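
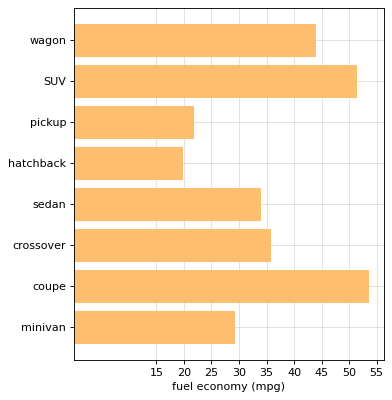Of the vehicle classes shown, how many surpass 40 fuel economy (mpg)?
Above 40: wagon, SUV, coupe.

3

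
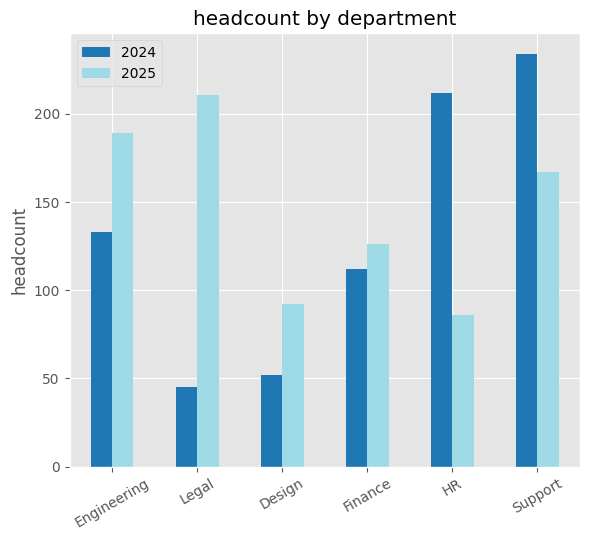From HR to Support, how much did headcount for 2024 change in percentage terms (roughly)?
HR ≈ 220, Support ≈ 240; (240 − 220) / 220 ≈ +9.1%.

≈ +9.1%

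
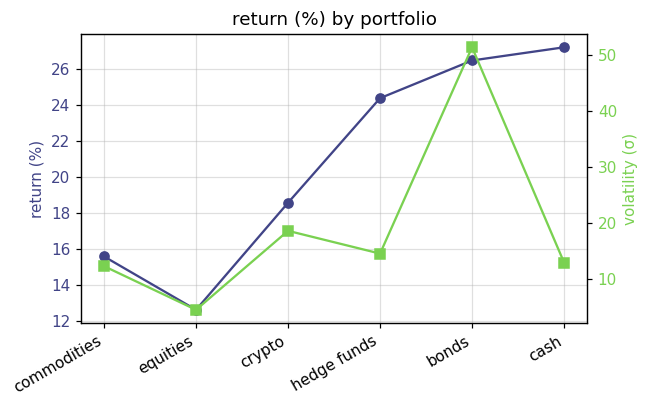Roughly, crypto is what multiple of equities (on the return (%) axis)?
crypto ≈ 18, equities ≈ 12; 18/12 ≈ 1.5.

≈ 1.5×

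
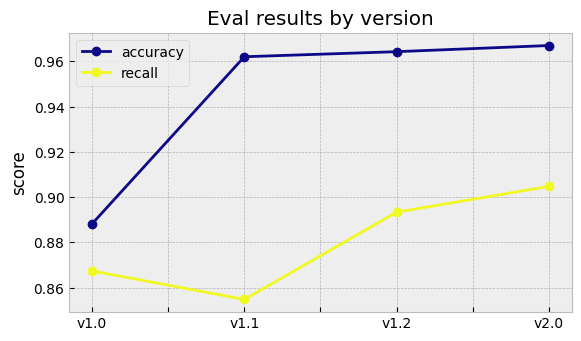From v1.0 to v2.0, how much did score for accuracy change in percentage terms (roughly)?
≈ +9%

v1.0 ≈ 0.89, v2.0 ≈ 0.97; (0.97 − 0.89) / 0.89 ≈ +9%.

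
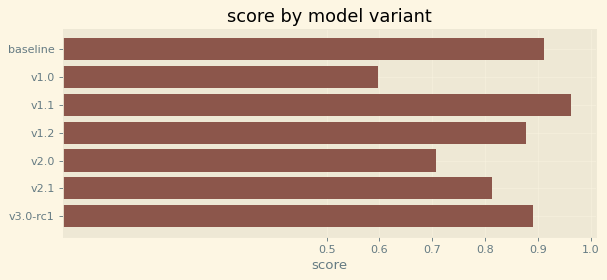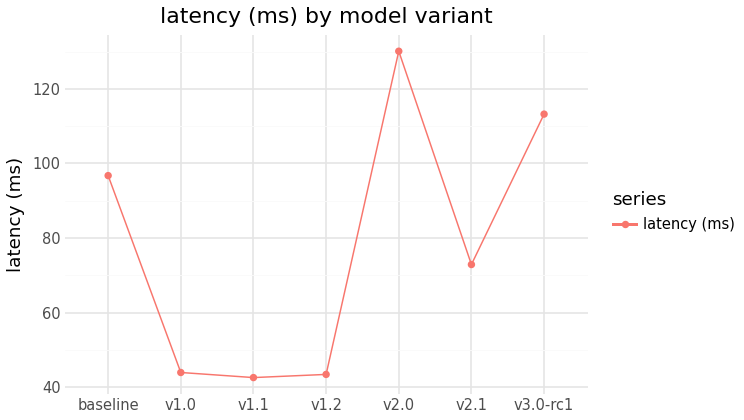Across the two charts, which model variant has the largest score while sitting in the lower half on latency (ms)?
Chart 2 median latency (ms) ≈ 80; below-median model variants: v1.0, v1.1, v1.2. Among those, v1.1 has the highest score (≈ 1).

v1.1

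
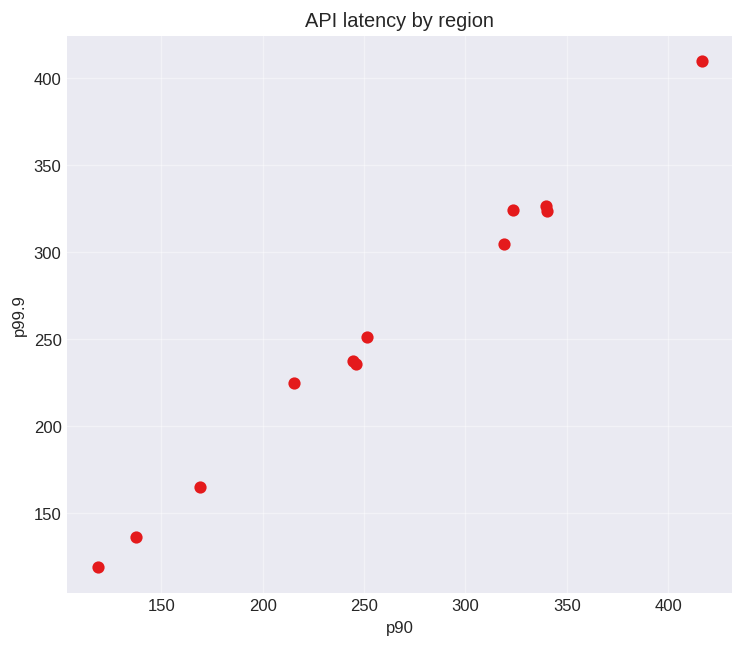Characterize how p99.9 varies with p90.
Points are positively correlated; strong (|r| ≈ 1.0).

positive, strong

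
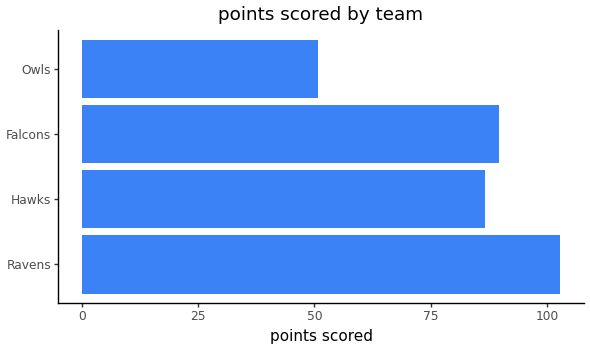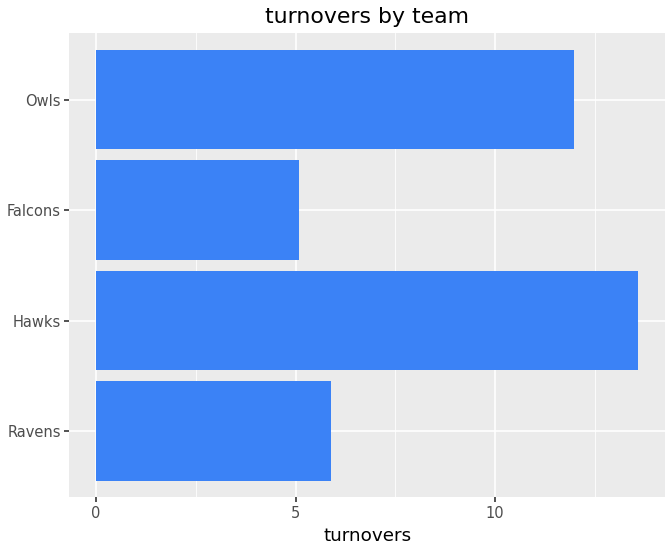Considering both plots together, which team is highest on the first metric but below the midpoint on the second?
Chart 2 median turnovers ≈ 8; below-median teams: Ravens, Falcons. Among those, Ravens has the highest points scored (≈ 100).

Ravens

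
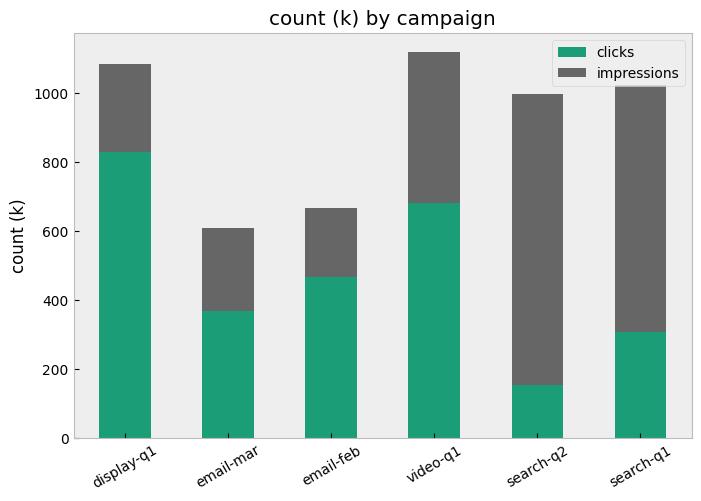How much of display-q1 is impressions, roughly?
impressions top ≈ 1100, bottom ≈ 800; segment ≈ 300.

≈ 300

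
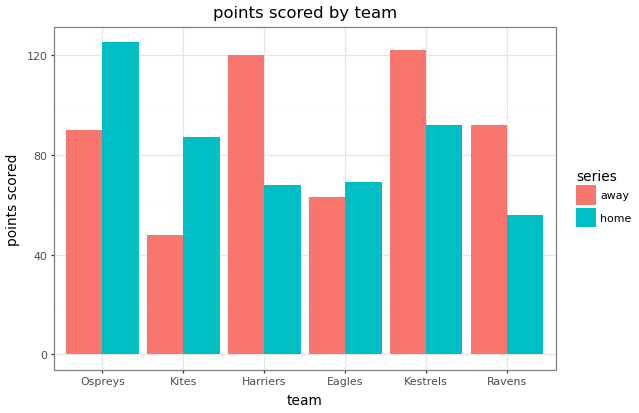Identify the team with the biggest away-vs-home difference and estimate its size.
Harriers, ≈ 60

Harriers: away ≈ 120, home ≈ 60 → gap ≈ 60. Next-largest (Kites) is only ≈ 40.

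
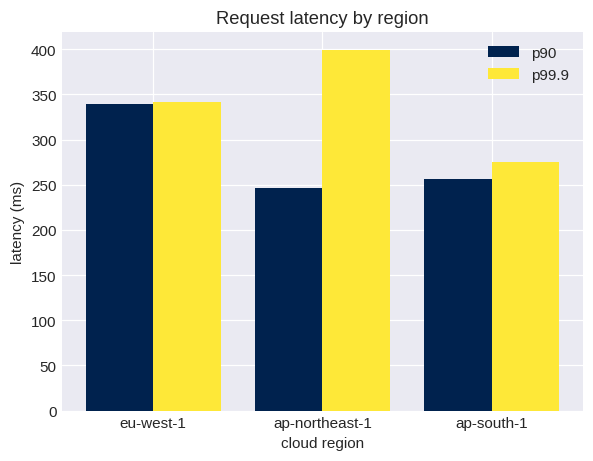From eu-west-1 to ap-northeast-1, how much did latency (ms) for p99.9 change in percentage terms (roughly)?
eu-west-1 ≈ 350, ap-northeast-1 ≈ 400; (400 − 350) / 350 ≈ +14.3%.

≈ +14.3%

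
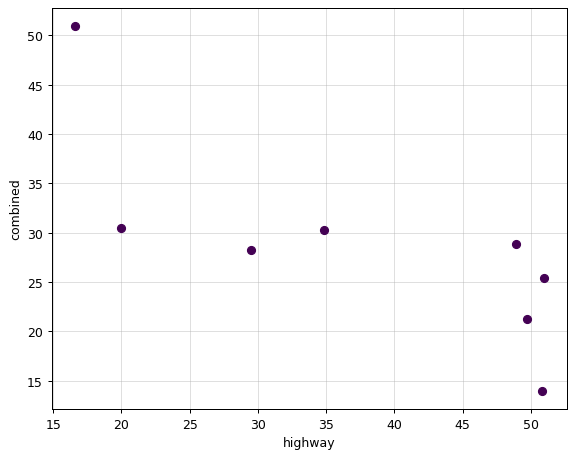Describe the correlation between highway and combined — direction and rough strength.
negative, strong

Points are negatively correlated; strong (|r| ≈ 0.8).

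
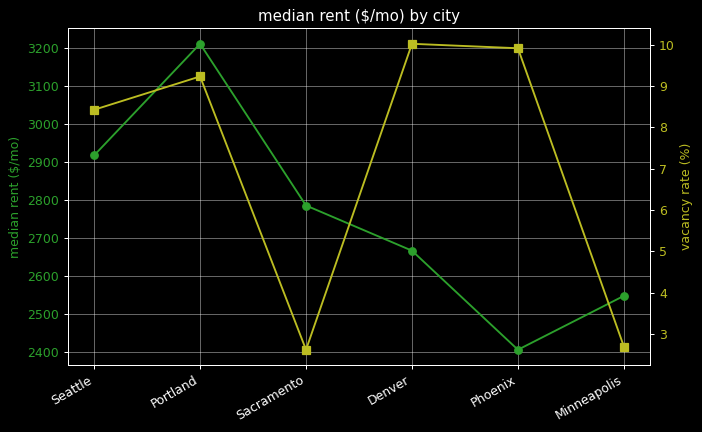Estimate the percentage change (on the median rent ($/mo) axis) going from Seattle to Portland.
≈ +10.3%

Seattle ≈ 2900, Portland ≈ 3200; (3200 − 2900) / 2900 ≈ +10.3%.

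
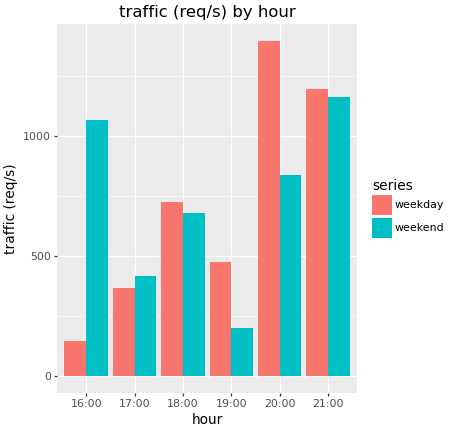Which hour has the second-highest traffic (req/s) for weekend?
Top 3 for weekend: 21:00 ≈ 1200, 16:00 ≈ 1000, 20:00 ≈ 800.

16:00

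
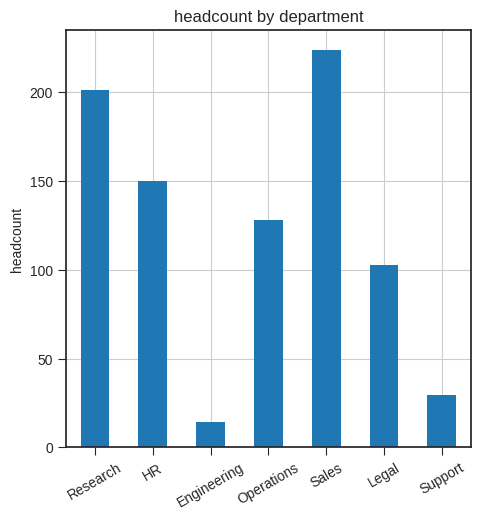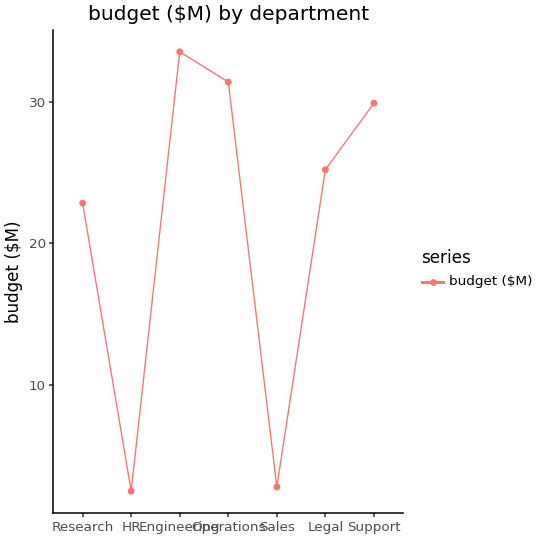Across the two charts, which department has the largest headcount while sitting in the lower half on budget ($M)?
Sales

Chart 2 median budget ($M) ≈ 25; below-median departments: Research, HR, Sales. Among those, Sales has the highest headcount (≈ 225).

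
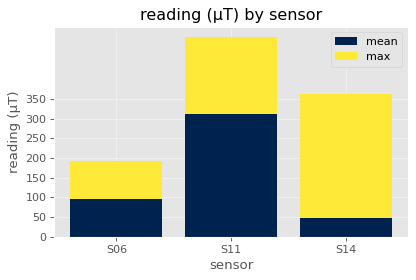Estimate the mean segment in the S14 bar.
≈ 50

mean top ≈ 50, bottom ≈ 0; segment ≈ 50.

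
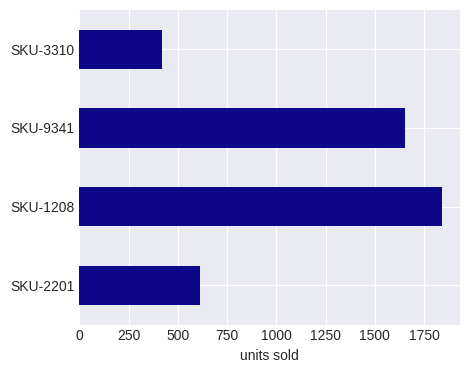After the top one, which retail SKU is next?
SKU-9341

Top 3: SKU-1208 ≈ 1800, SKU-9341 ≈ 1600, SKU-2201 ≈ 600.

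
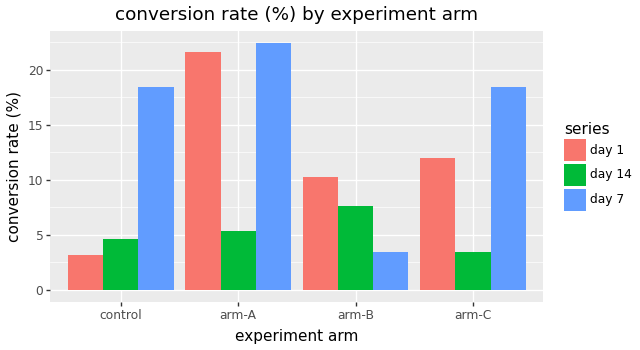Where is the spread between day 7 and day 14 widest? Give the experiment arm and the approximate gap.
arm-A: day 7 ≈ 22, day 14 ≈ 6 → gap ≈ 16. Next-largest (arm-C) is only ≈ 14.

arm-A, ≈ 16 %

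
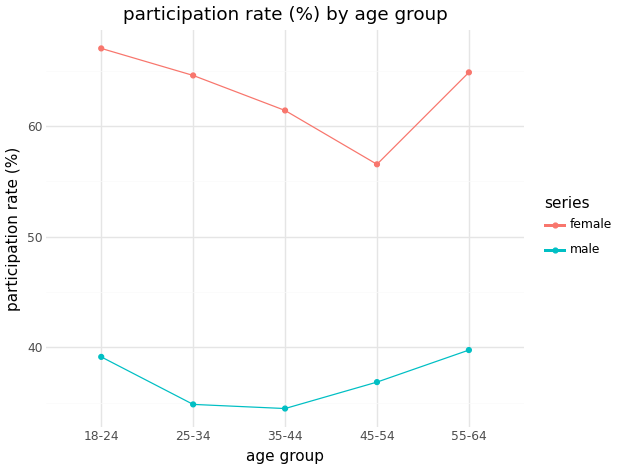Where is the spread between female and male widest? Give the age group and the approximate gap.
25-34: female ≈ 65, male ≈ 35 → gap ≈ 30. Next-largest (18-24) is only ≈ 25.

25-34, ≈ 30 %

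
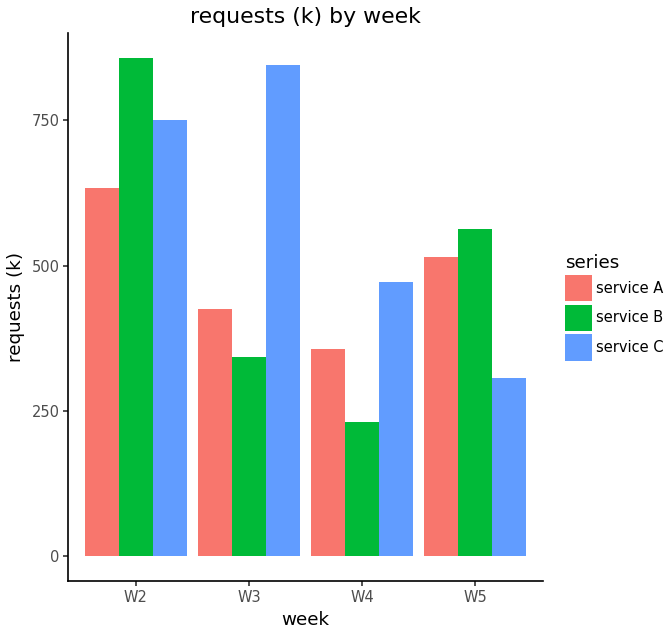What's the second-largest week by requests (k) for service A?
Top 3 for service A: W2 ≈ 600, W5 ≈ 500, W3 ≈ 400.

W5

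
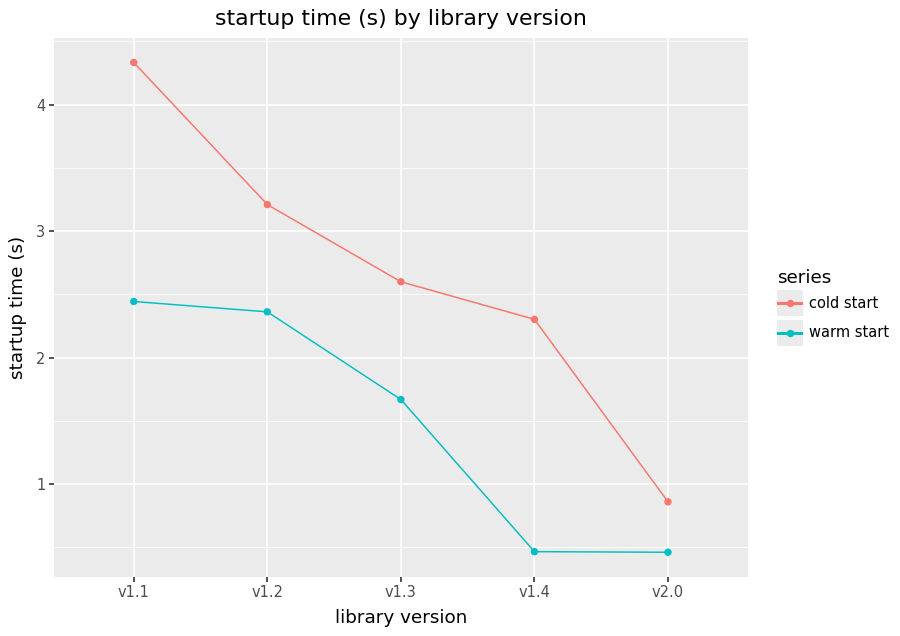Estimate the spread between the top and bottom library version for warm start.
Max v1.1 ≈ 2.5, min v2.0 ≈ 0.5; range ≈ 2.0.

≈ 2.0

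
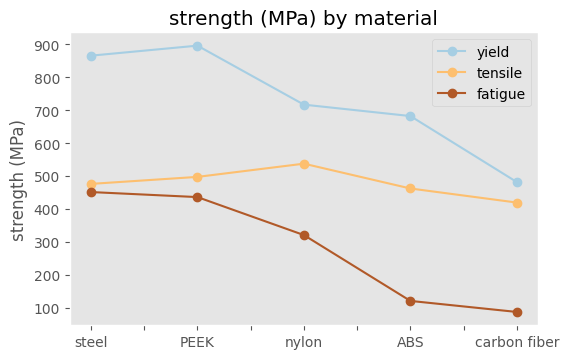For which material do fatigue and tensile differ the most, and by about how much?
ABS: fatigue ≈ 100, tensile ≈ 500 → gap ≈ 400. Next-largest (carbon fiber) is only ≈ 300.

ABS, ≈ 400 MPa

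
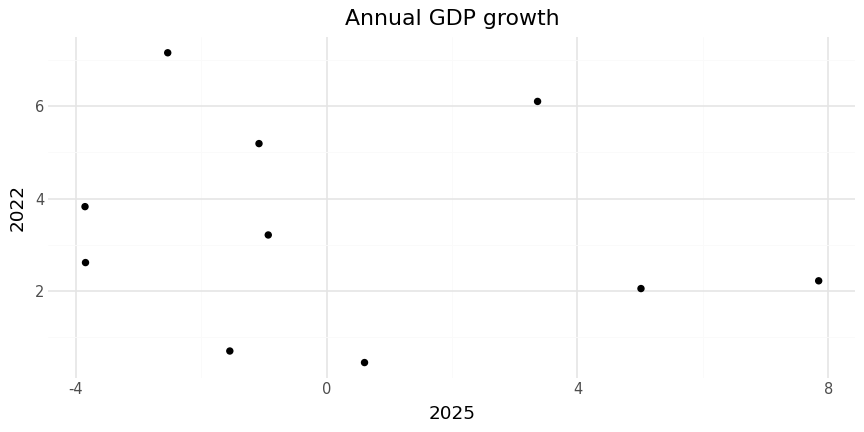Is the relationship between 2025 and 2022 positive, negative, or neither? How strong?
Points are roughly uncorrelated; weak (|r| ≈ 0.2).

no clear correlation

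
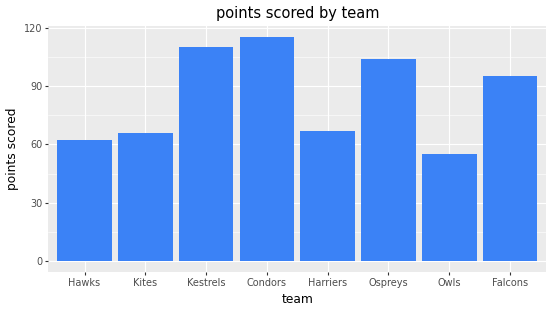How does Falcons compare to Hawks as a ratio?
Falcons ≈ 100, Hawks ≈ 60; 100/60 ≈ 1.67.

≈ 1.67×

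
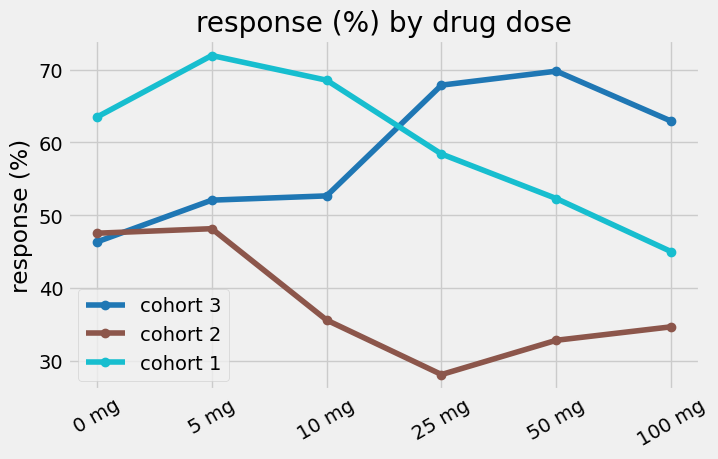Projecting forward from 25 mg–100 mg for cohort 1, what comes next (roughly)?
Last three: 60, 50, 45 → slope ≈ -7.5/step → next ≈ 37.5.

≈ 37.5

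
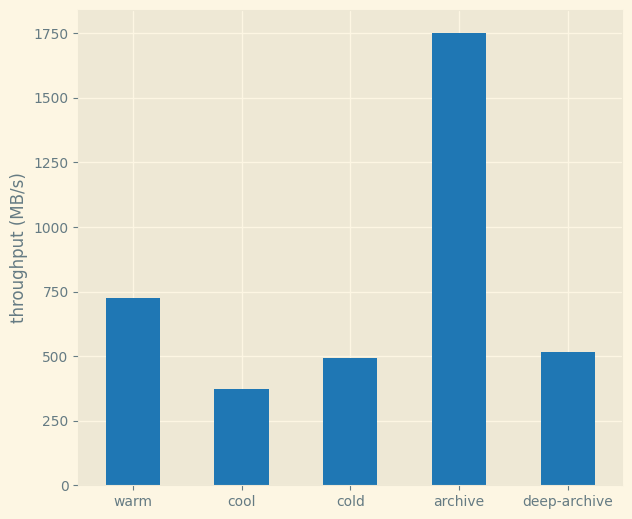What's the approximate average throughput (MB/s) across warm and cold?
≈ 600

(800 + 400) / 2 ≈ 600.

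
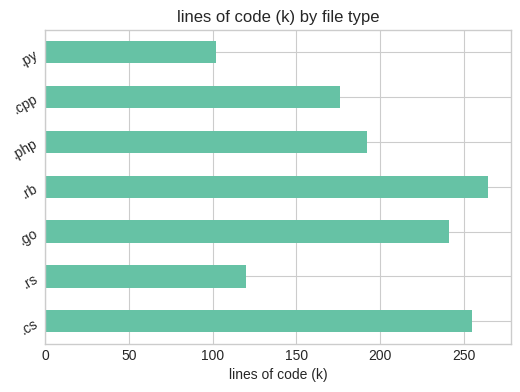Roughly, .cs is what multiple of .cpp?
.cs ≈ 250, .cpp ≈ 175; 250/175 ≈ 1.43.

≈ 1.43×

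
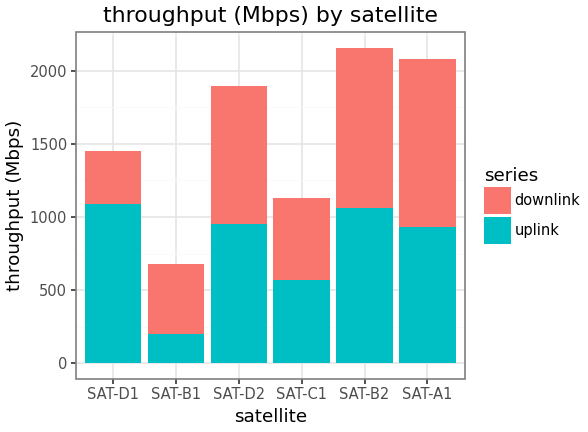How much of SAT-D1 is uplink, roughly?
uplink top ≈ 1000, bottom ≈ 0; segment ≈ 1000.

≈ 1000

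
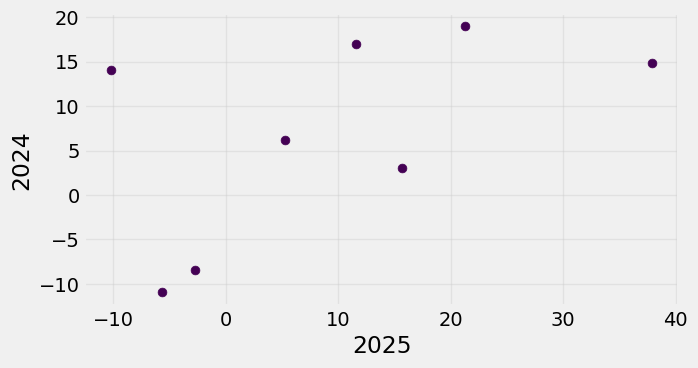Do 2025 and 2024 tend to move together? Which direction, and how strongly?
positive, moderate

Points are positively correlated; moderate (|r| ≈ 0.5).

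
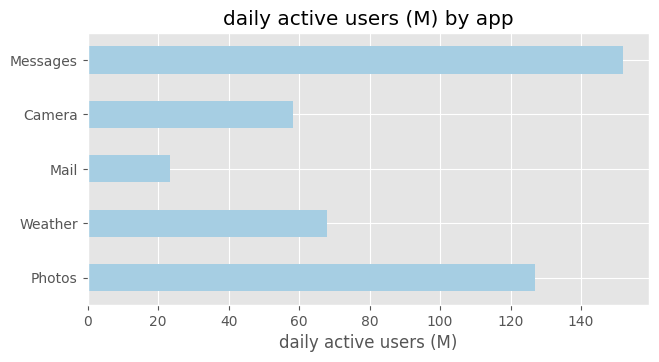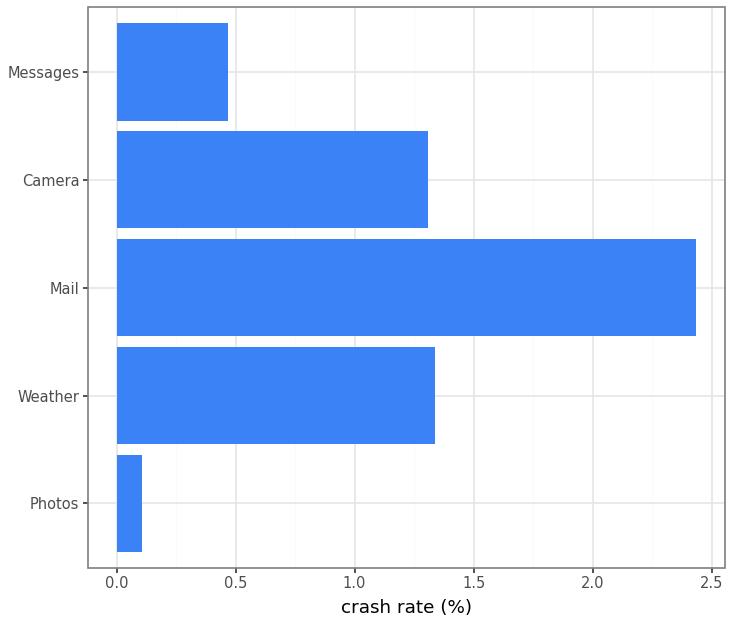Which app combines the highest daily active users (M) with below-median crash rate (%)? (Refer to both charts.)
Messages

Chart 2 median crash rate (%) ≈ 1.5; below-median apps: Photos, Messages. Among those, Messages has the highest daily active users (M) (≈ 160).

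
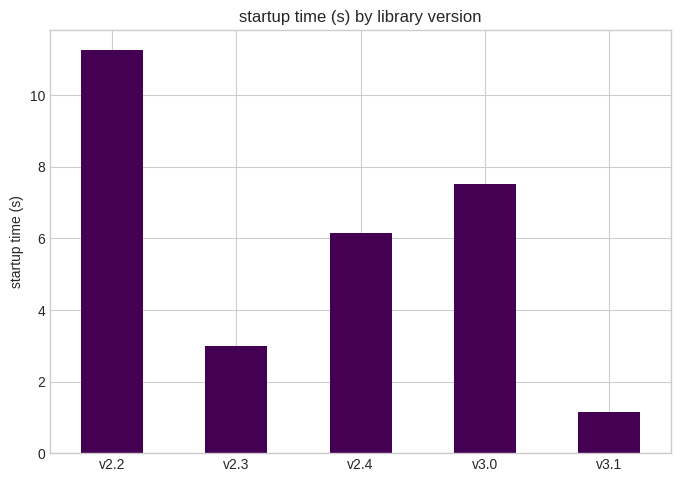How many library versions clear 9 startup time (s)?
Above 9: v2.2.

1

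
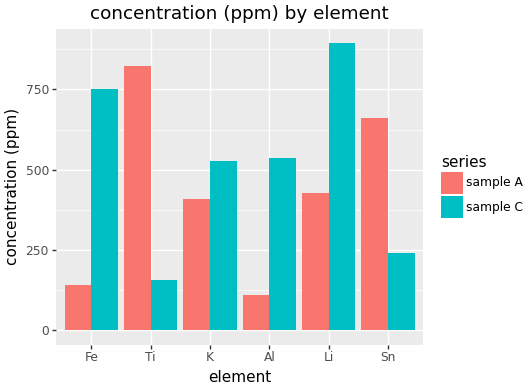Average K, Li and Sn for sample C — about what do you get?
≈ 533

(500 + 900 + 200) / 3 ≈ 533.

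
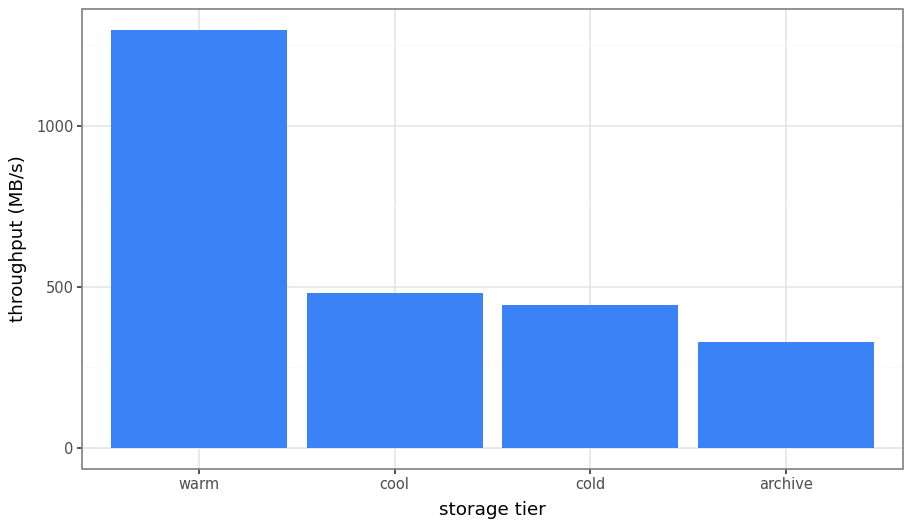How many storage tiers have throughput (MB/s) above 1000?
1

Above 1000: warm.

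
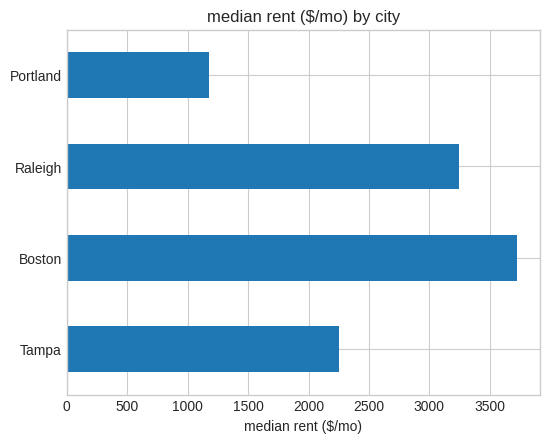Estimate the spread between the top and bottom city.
≈ 2500

Max Boston ≈ 3500, min Portland ≈ 1000; range ≈ 2500.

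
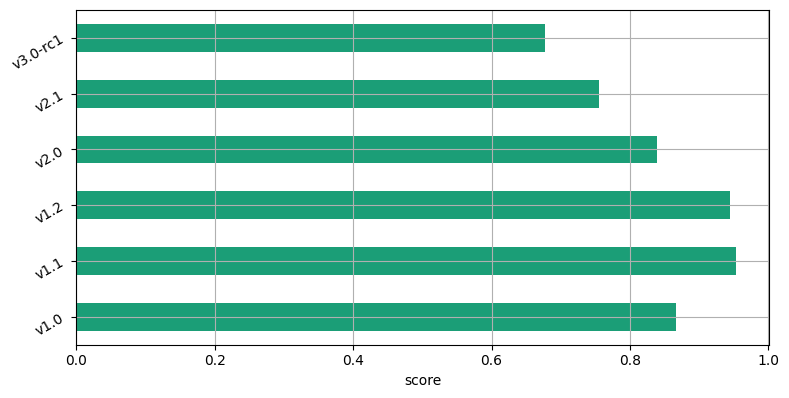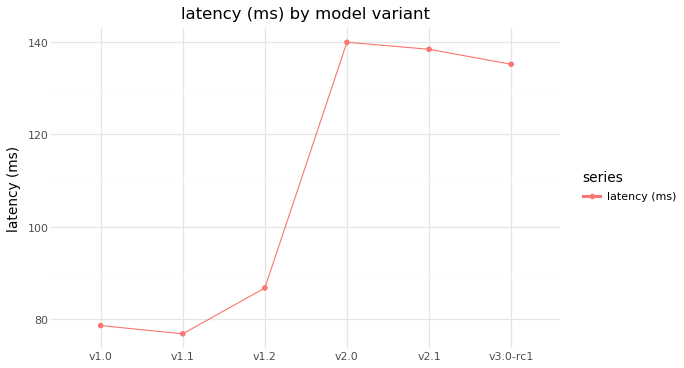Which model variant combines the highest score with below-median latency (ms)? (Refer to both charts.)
v1.1

Chart 2 median latency (ms) ≈ 120; below-median model variants: v1.0, v1.1, v1.2. Among those, v1.1 has the highest score (≈ 1).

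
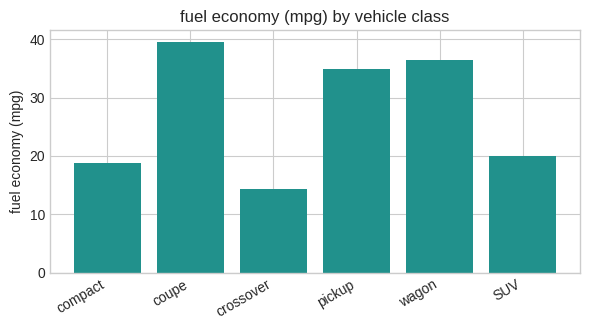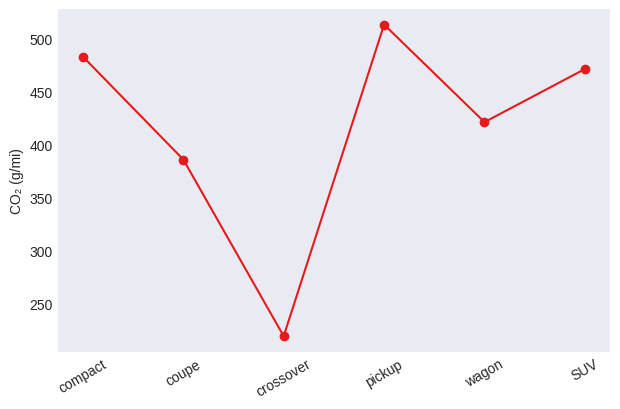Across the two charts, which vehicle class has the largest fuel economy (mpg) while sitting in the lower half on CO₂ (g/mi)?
Chart 2 median CO₂ (g/mi) ≈ 450; below-median vehicle classes: coupe, crossover, wagon. Among those, coupe has the highest fuel economy (mpg) (≈ 40).

coupe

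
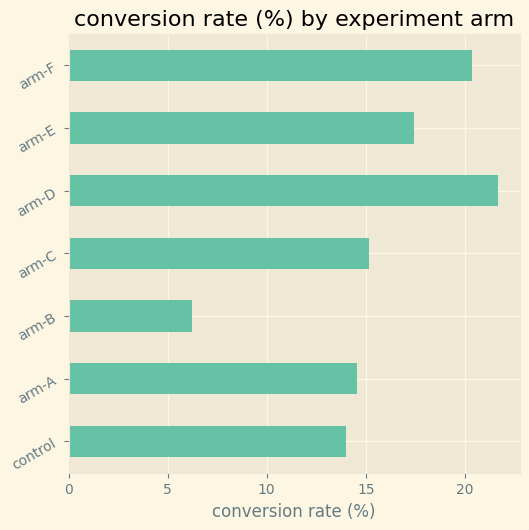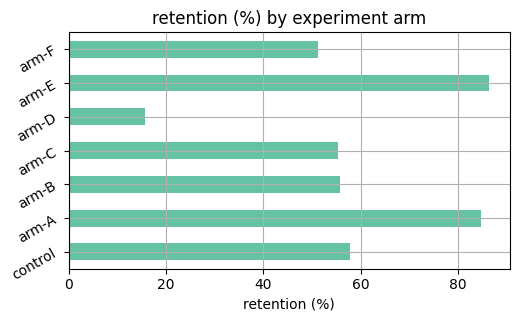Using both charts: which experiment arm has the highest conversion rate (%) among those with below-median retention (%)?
Chart 2 median retention (%) ≈ 60; below-median experiment arms: arm-C, arm-D, arm-F. Among those, arm-D has the highest conversion rate (%) (≈ 22).

arm-D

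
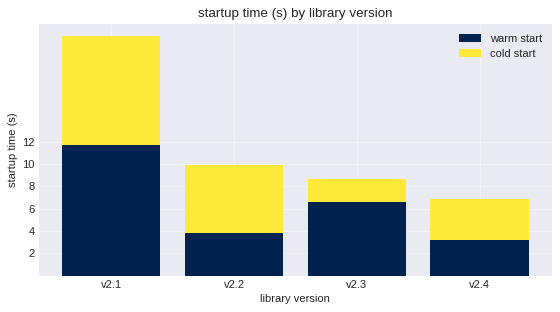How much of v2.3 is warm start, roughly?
warm start top ≈ 6, bottom ≈ 0; segment ≈ 6.

≈ 6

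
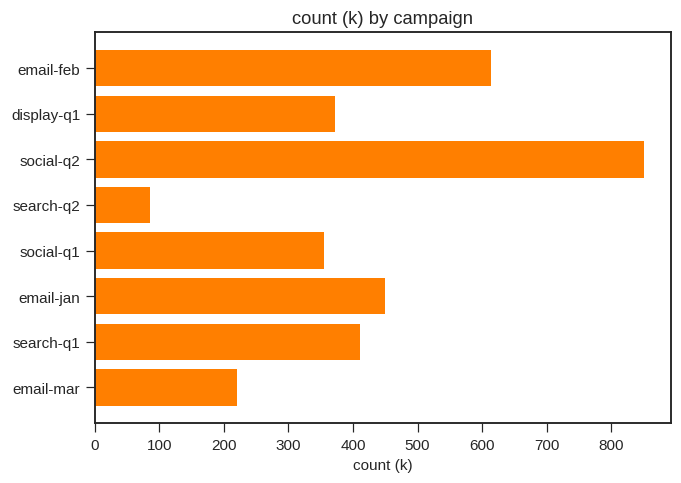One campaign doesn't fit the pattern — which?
social-q2

social-q2 ≈ 800; the rest sit between ≈ 100 and ≈ 600.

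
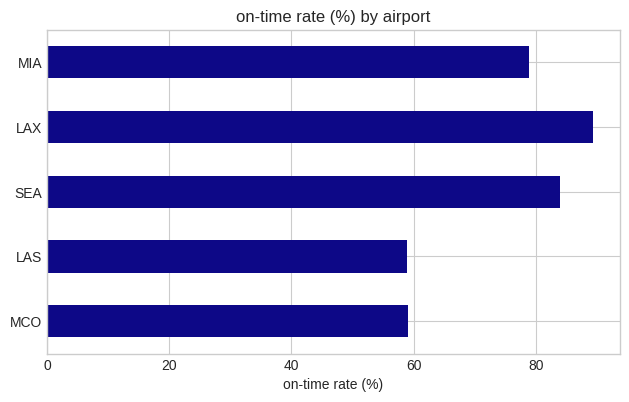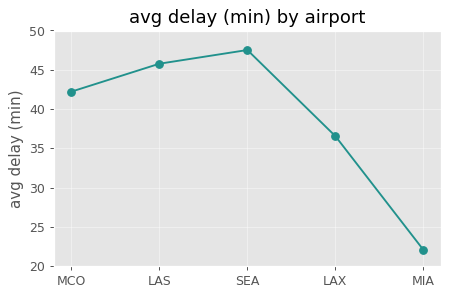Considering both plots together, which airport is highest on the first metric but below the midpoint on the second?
Chart 2 median avg delay (min) ≈ 40; below-median airports: LAX, MIA. Among those, LAX has the highest on-time rate (%) (≈ 90).

LAX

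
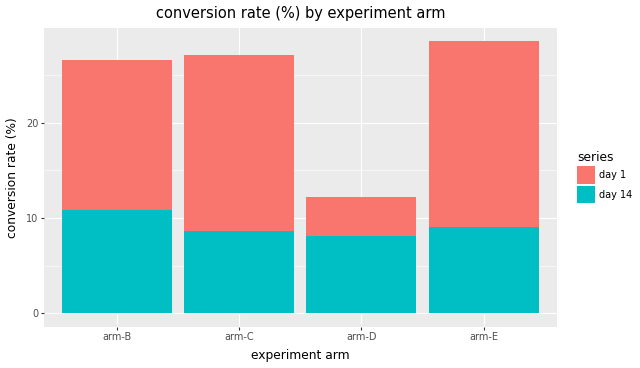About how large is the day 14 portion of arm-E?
≈ 10

day 14 top ≈ 10, bottom ≈ 0; segment ≈ 10.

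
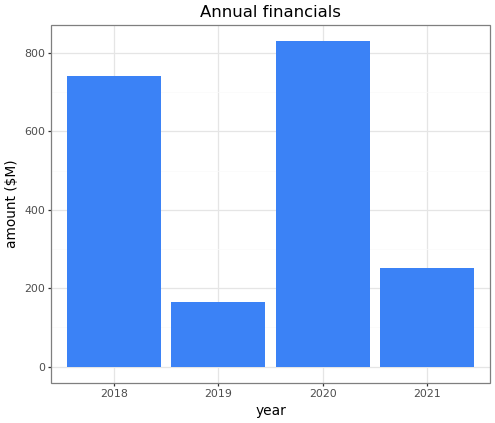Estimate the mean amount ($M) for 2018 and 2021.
≈ 500

(700 + 300) / 2 ≈ 500.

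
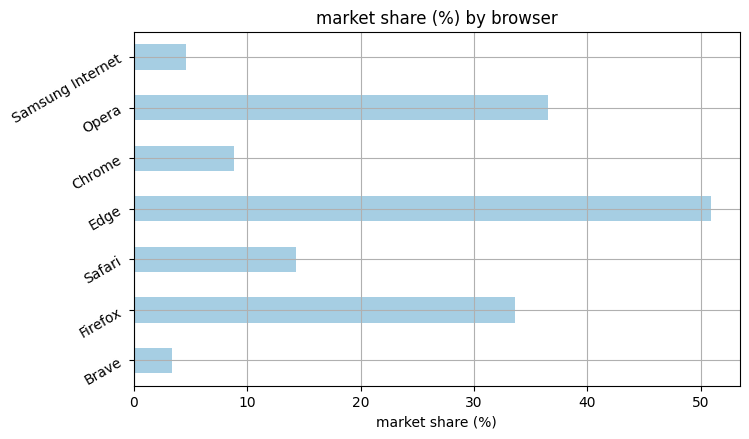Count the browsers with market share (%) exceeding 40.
1

Above 40: Edge.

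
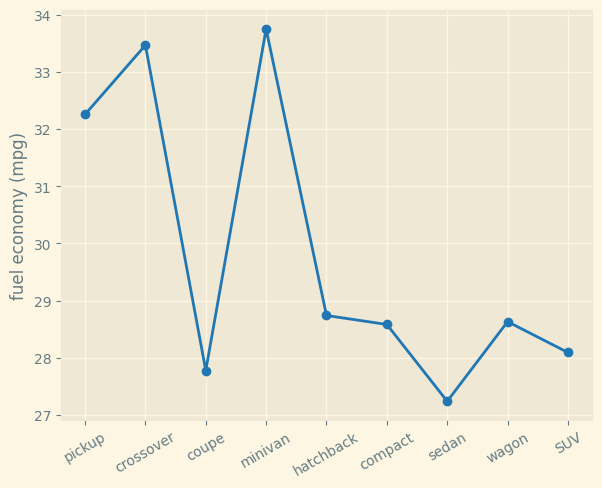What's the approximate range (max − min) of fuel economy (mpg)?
Max minivan ≈ 34, min sedan ≈ 27; range ≈ 7.

≈ 7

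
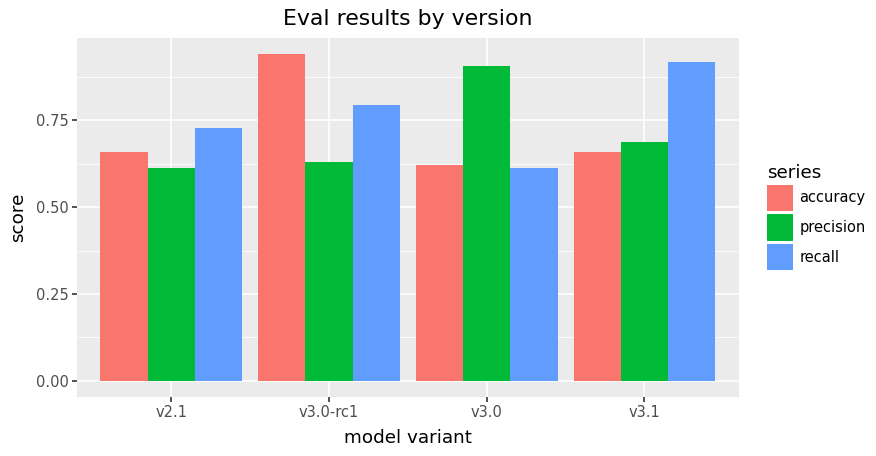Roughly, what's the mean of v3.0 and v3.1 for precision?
(0.9 + 0.7) / 2 ≈ 0.8.

≈ 0.8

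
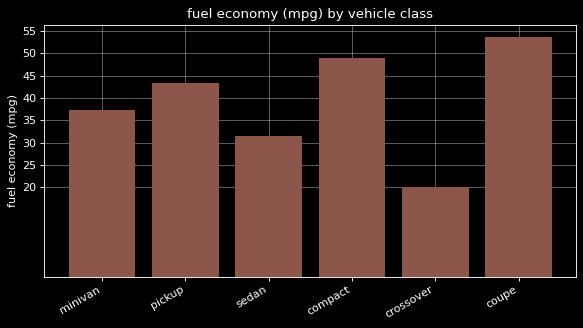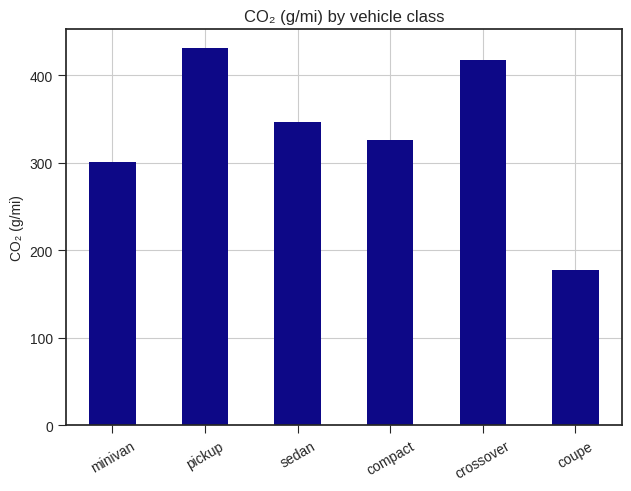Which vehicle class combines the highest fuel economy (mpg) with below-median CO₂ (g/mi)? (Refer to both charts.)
coupe

Chart 2 median CO₂ (g/mi) ≈ 350; below-median vehicle classes: minivan, compact, coupe. Among those, coupe has the highest fuel economy (mpg) (≈ 55).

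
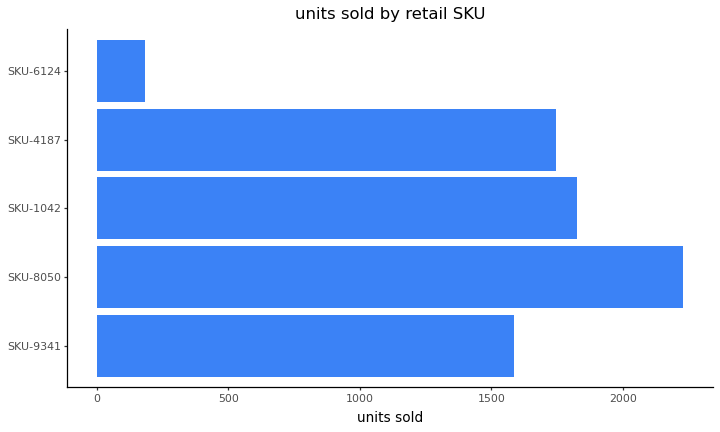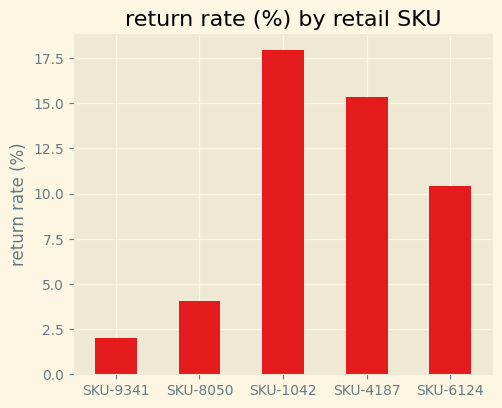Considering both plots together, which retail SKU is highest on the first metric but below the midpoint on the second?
SKU-8050

Chart 2 median return rate (%) ≈ 10; below-median retail SKUs: SKU-9341, SKU-8050. Among those, SKU-8050 has the highest units sold (≈ 2000).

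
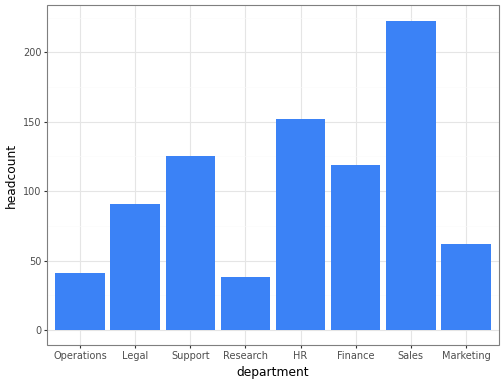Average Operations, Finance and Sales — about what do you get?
≈ 127

(40 + 120 + 220) / 3 ≈ 127.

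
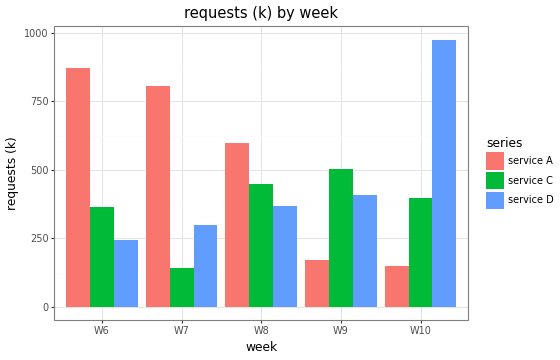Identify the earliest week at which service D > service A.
W8: service D ≈ 400 vs service A ≈ 600 (not yet); W9: service D ≈ 400 vs service A ≈ 200 (first crossover).

W9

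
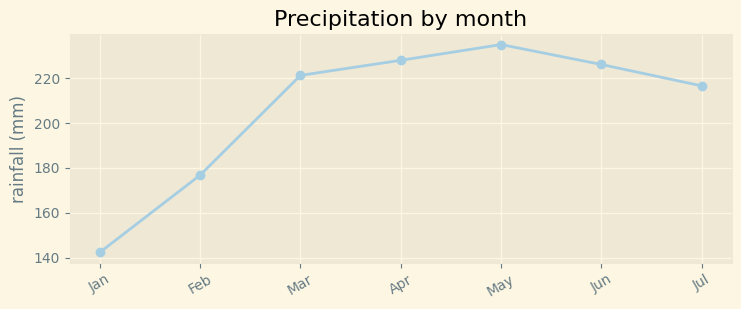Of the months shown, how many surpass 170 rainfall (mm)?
6

Above 170: Feb, Mar, Apr, May, Jun, Jul.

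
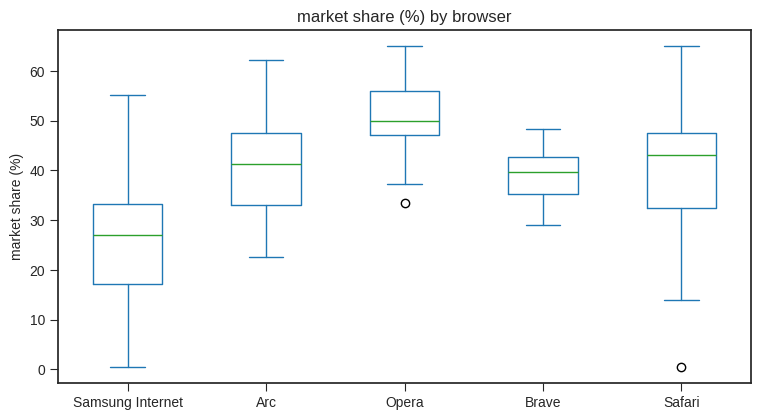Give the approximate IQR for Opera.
≈ 8

Q3 ≈ 56, Q1 ≈ 48; IQR ≈ 8.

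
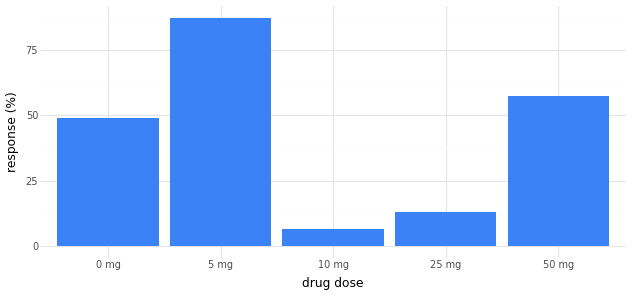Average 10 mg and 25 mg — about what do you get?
(10 + 10) / 2 ≈ 10.

≈ 10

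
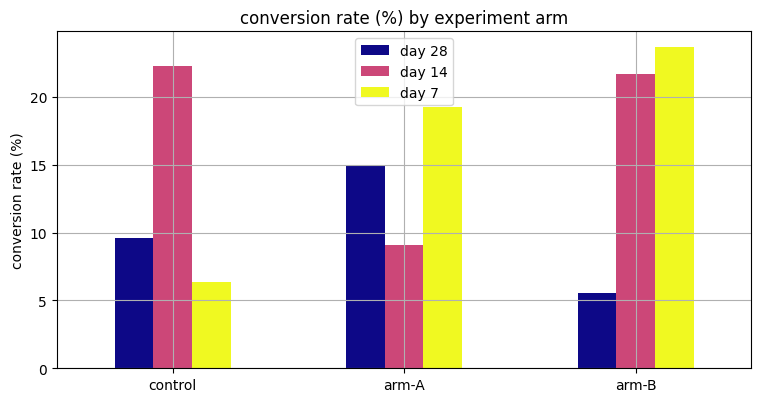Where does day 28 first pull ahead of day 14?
control: day 28 ≈ 10 vs day 14 ≈ 22 (not yet); arm-A: day 28 ≈ 14 vs day 14 ≈ 10 (first crossover).

arm-A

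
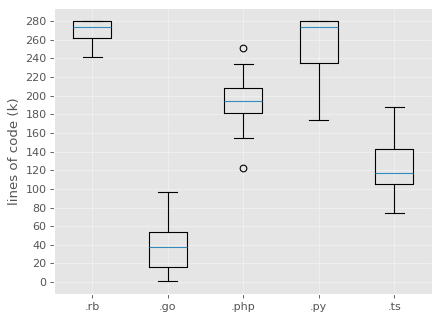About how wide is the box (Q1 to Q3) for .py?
≈ 40

Q3 ≈ 280, Q1 ≈ 240; IQR ≈ 40.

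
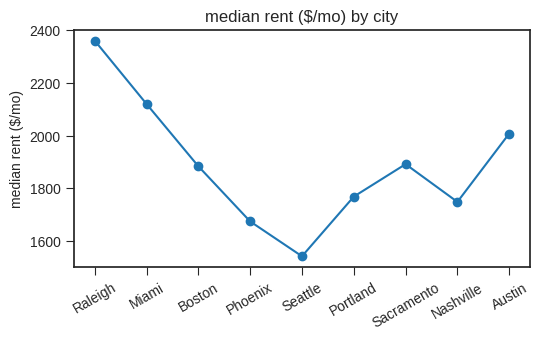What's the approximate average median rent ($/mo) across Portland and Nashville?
≈ 1750

(1800 + 1700) / 2 ≈ 1750.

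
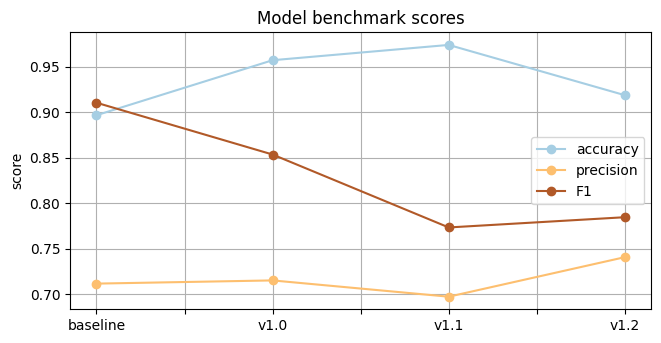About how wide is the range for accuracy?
Max v1.1 ≈ 0.95, min baseline ≈ 0.90; range ≈ 0.05.

≈ 0.05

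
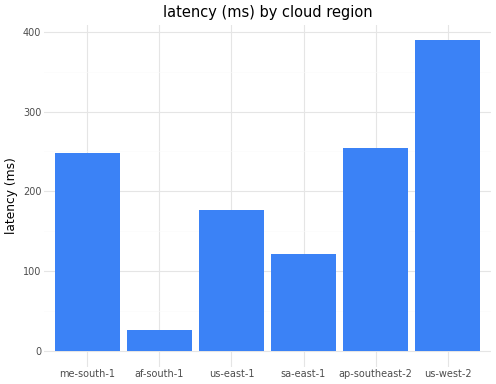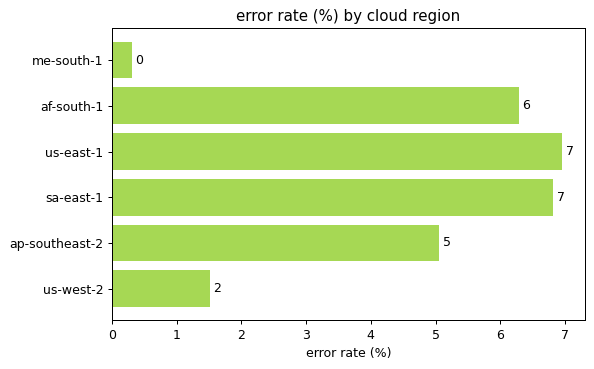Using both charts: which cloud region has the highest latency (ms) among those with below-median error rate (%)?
Chart 2 median error rate (%) ≈ 6; below-median cloud regions: me-south-1, ap-southeast-2, us-west-2. Among those, us-west-2 has the highest latency (ms) (≈ 400).

us-west-2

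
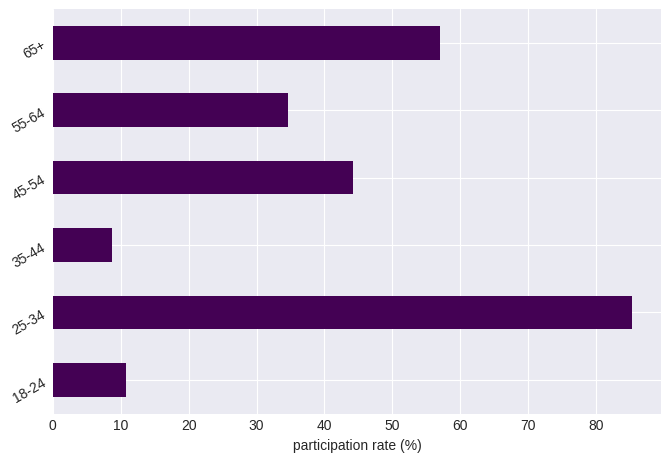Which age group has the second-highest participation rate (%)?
65+

Top 3: 25-34 ≈ 90, 65+ ≈ 60, 45-54 ≈ 40.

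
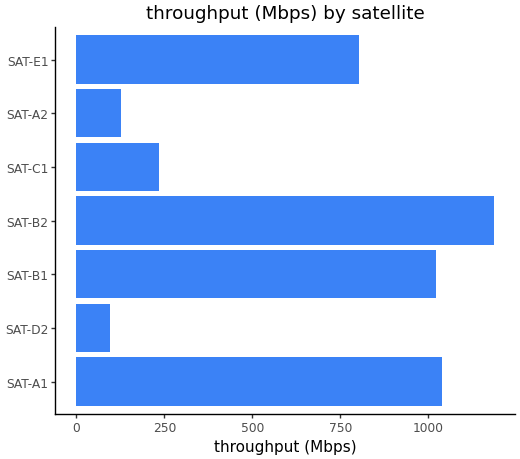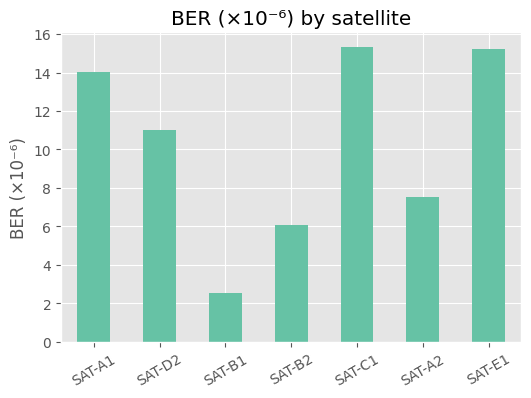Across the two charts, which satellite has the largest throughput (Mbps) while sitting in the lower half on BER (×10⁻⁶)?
Chart 2 median BER (×10⁻⁶) ≈ 10; below-median satellites: SAT-B1, SAT-B2, SAT-A2. Among those, SAT-B2 has the highest throughput (Mbps) (≈ 1200).

SAT-B2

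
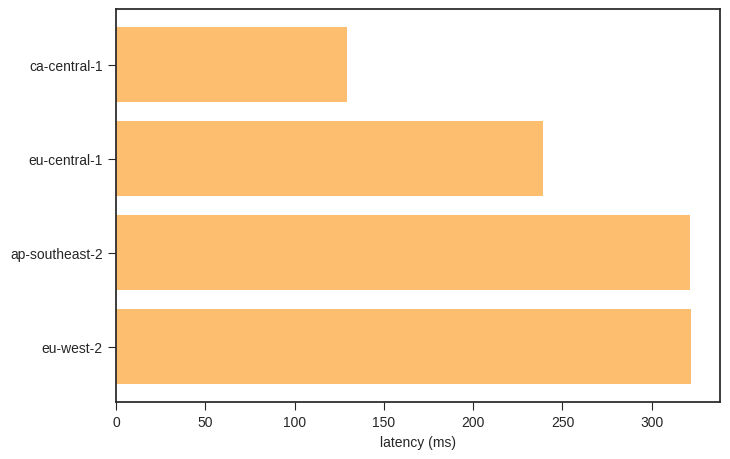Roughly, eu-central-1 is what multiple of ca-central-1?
≈ 1.67×

eu-central-1 ≈ 250, ca-central-1 ≈ 150; 250/150 ≈ 1.67.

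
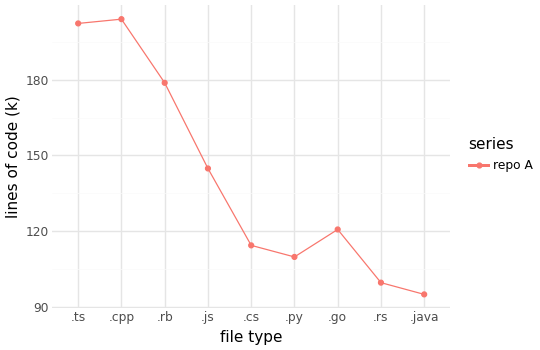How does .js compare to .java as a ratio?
≈ 1.56×

.js ≈ 140, .java ≈ 90; 140/90 ≈ 1.56.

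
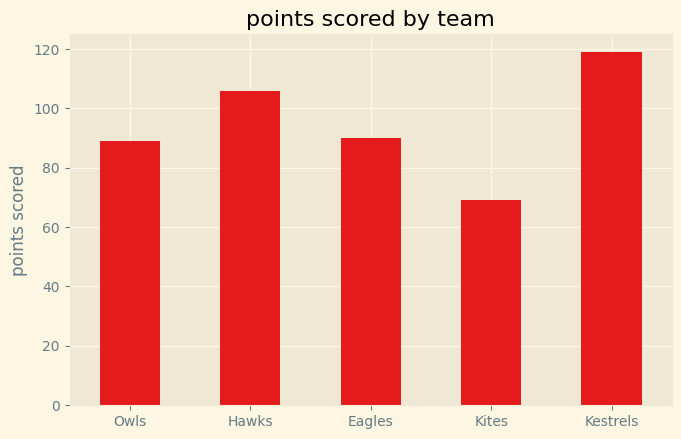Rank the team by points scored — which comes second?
Top 3: Kestrels ≈ 120, Hawks ≈ 110, Eagles ≈ 90.

Hawks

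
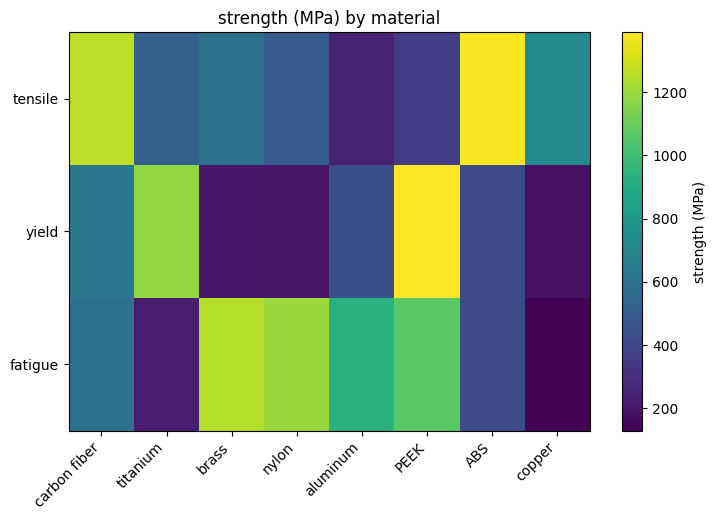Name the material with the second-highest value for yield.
titanium

Top 3 for yield: PEEK ≈ 1400, titanium ≈ 1200, carbon fiber ≈ 600.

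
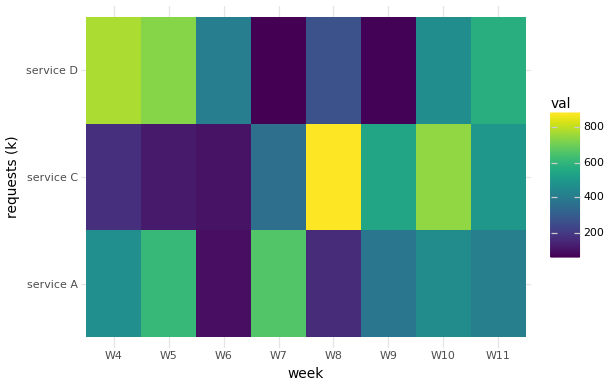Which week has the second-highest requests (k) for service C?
W10

Top 3 for service C: W8 ≈ 900, W10 ≈ 700, W9 ≈ 500.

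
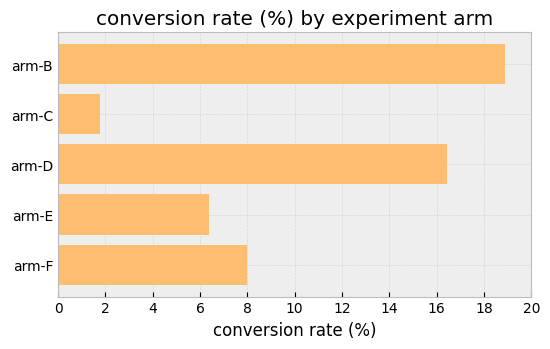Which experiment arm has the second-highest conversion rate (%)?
arm-D

Top 3: arm-B ≈ 18, arm-D ≈ 16, arm-F ≈ 8.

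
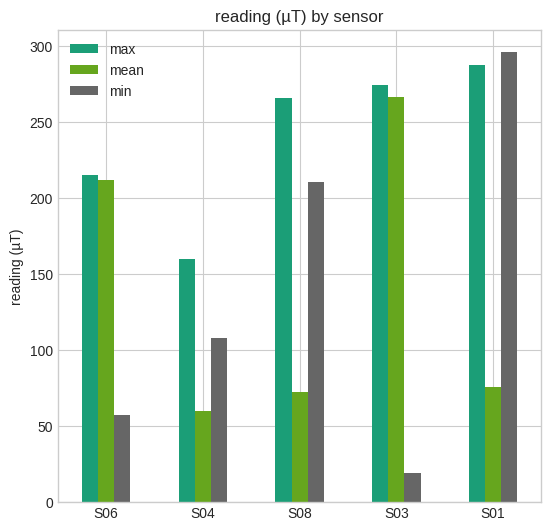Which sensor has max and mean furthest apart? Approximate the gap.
S01: max ≈ 300, mean ≈ 75 → gap ≈ 225. Next-largest (S08) is only ≈ 200.

S01, ≈ 225 µT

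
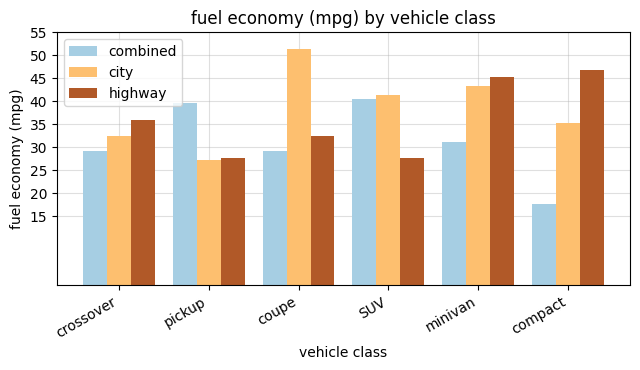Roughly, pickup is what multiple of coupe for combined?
pickup ≈ 40, coupe ≈ 30; 40/30 ≈ 1.33.

≈ 1.33×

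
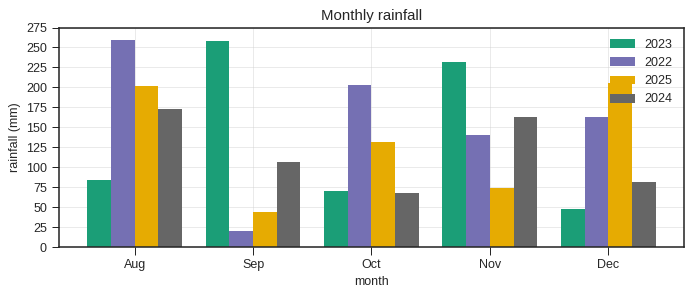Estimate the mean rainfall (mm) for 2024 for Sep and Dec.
(100 + 75) / 2 ≈ 88.

≈ 88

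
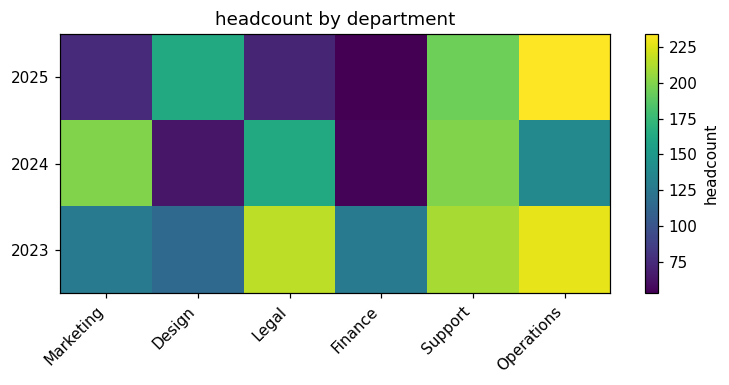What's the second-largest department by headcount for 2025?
Support

Top 3 for 2025: Operations ≈ 240, Support ≈ 200, Design ≈ 160.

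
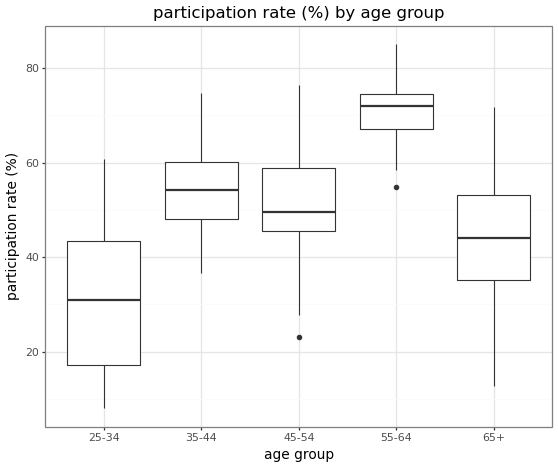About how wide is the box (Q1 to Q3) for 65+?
≈ 20

Q3 ≈ 55, Q1 ≈ 35; IQR ≈ 20.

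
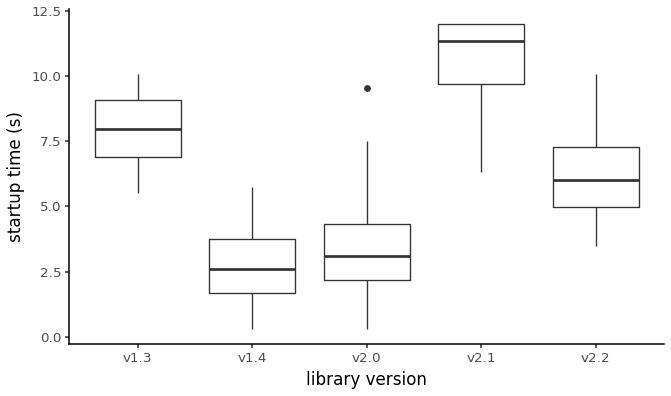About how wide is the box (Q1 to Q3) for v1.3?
Q3 ≈ 9, Q1 ≈ 7; IQR ≈ 2.

≈ 2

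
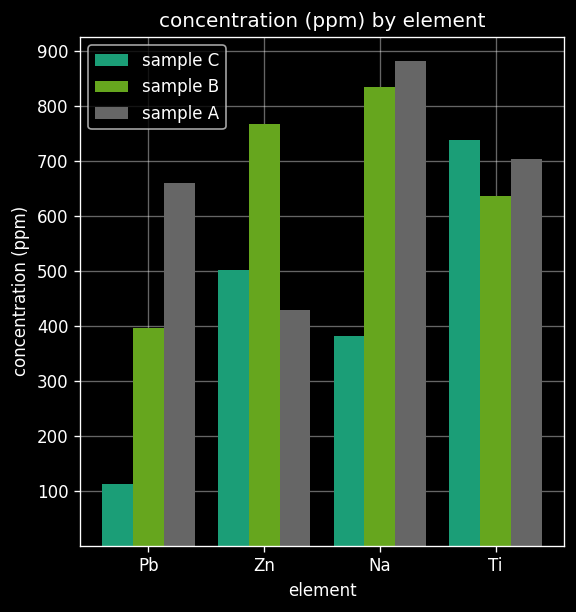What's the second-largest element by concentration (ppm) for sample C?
Zn

Top 3 for sample C: Ti ≈ 700, Zn ≈ 500, Na ≈ 400.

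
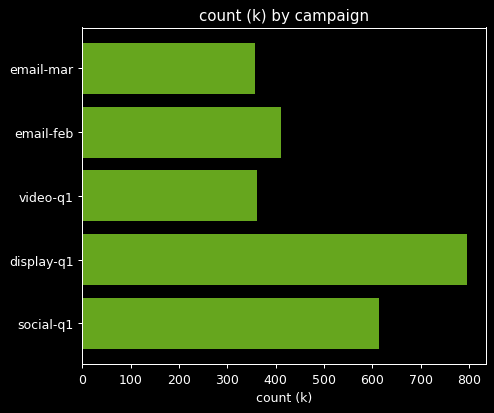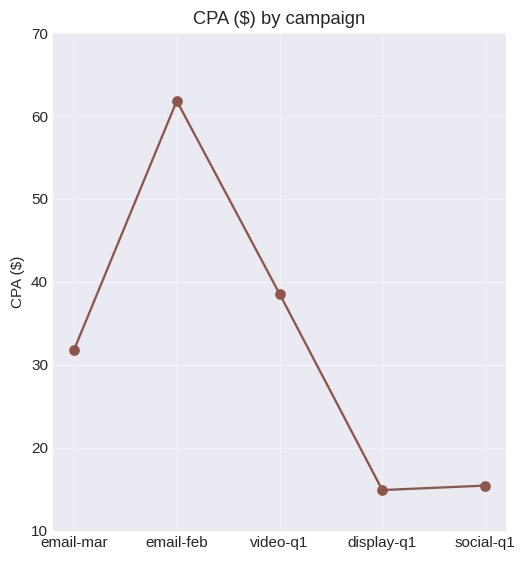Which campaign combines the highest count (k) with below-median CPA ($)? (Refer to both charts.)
Chart 2 median CPA ($) ≈ 30; below-median campaigns: display-q1, social-q1. Among those, display-q1 has the highest count (k) (≈ 800).

display-q1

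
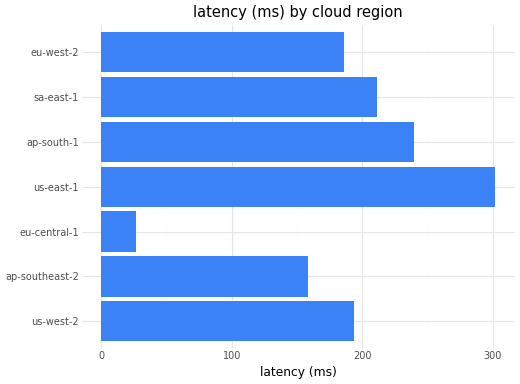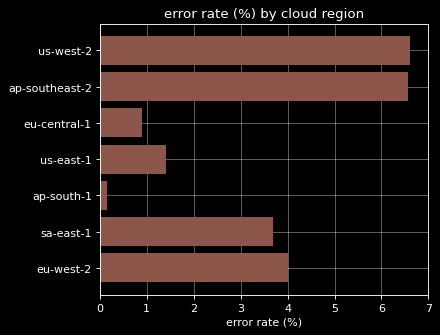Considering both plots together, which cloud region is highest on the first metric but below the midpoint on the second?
us-east-1

Chart 2 median error rate (%) ≈ 4; below-median cloud regions: eu-central-1, us-east-1, ap-south-1. Among those, us-east-1 has the highest latency (ms) (≈ 300).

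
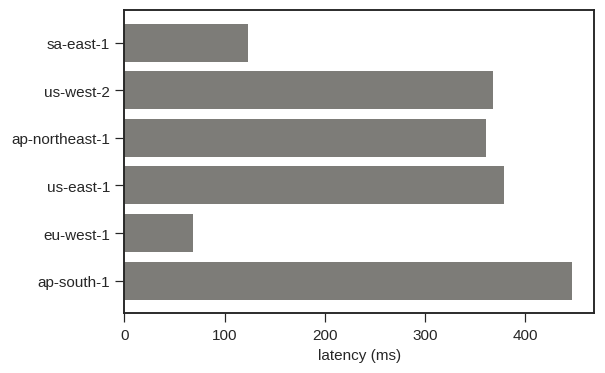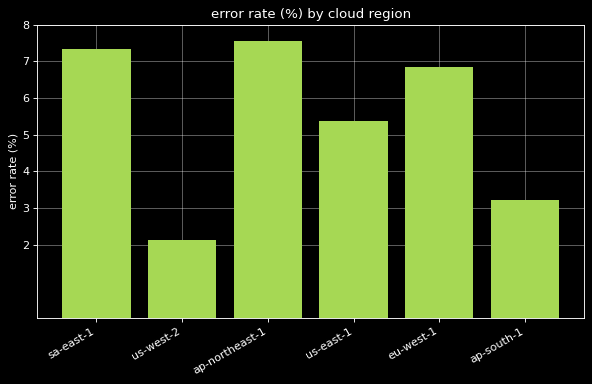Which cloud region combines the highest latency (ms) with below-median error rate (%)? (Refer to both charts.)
Chart 2 median error rate (%) ≈ 6; below-median cloud regions: us-west-2, us-east-1, ap-south-1. Among those, ap-south-1 has the highest latency (ms) (≈ 450).

ap-south-1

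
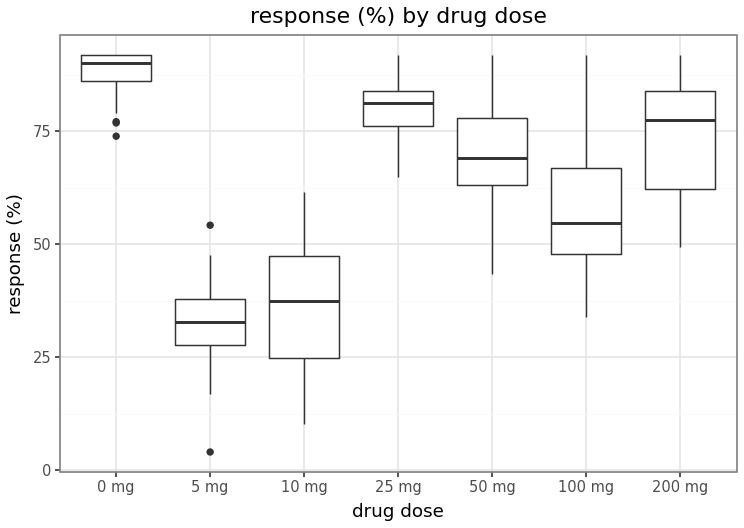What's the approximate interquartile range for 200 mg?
Q3 ≈ 85, Q1 ≈ 60; IQR ≈ 25.

≈ 25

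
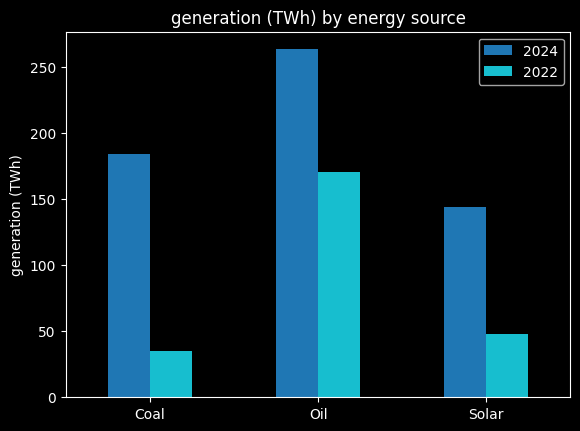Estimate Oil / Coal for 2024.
Oil ≈ 275, Coal ≈ 175; 275/175 ≈ 1.57.

≈ 1.57×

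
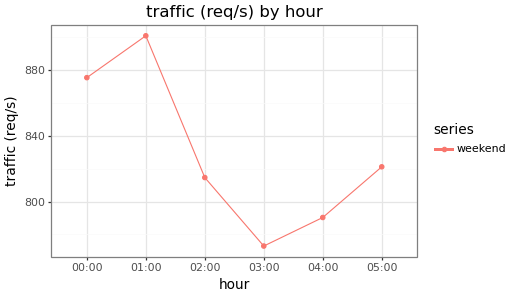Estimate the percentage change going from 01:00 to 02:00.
01:00 ≈ 900, 02:00 ≈ 820; (820 − 900) / 900 ≈ -8.9%.

≈ -8.9%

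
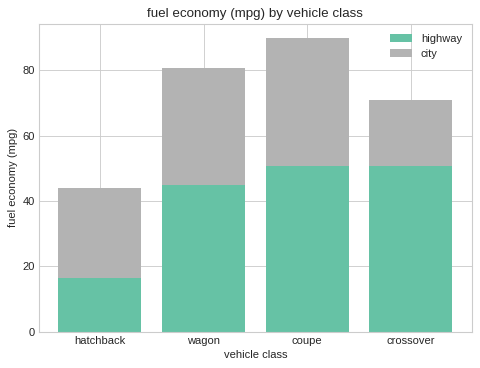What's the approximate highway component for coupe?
≈ 50

highway top ≈ 50, bottom ≈ 0; segment ≈ 50.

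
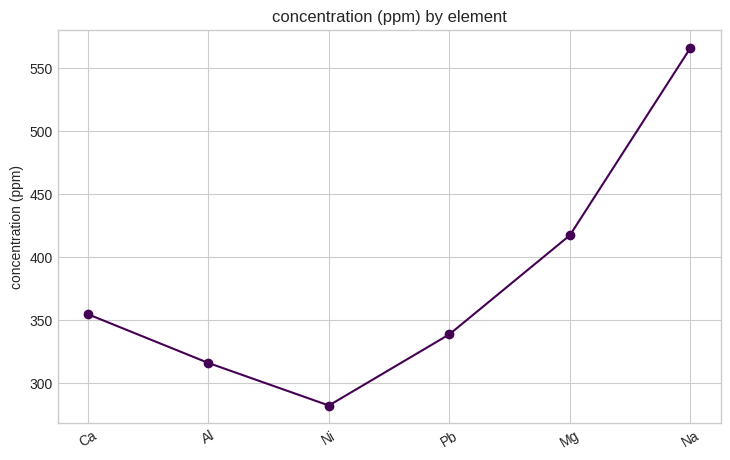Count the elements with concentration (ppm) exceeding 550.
Above 550: Na.

1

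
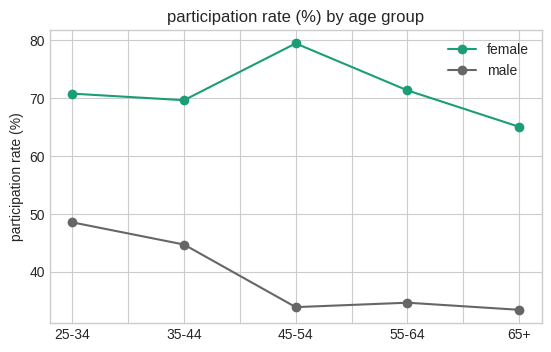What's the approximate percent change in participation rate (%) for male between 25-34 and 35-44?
25-34 ≈ 50, 35-44 ≈ 45; (45 − 50) / 50 ≈ -10%.

≈ -10%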